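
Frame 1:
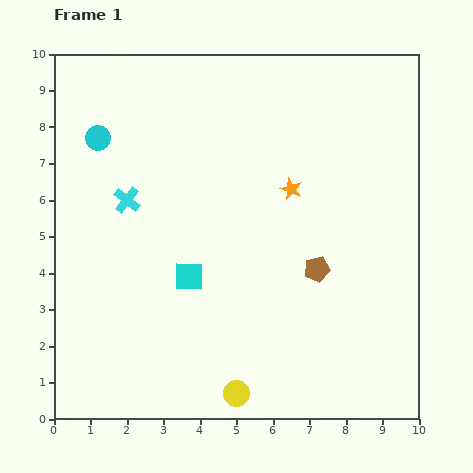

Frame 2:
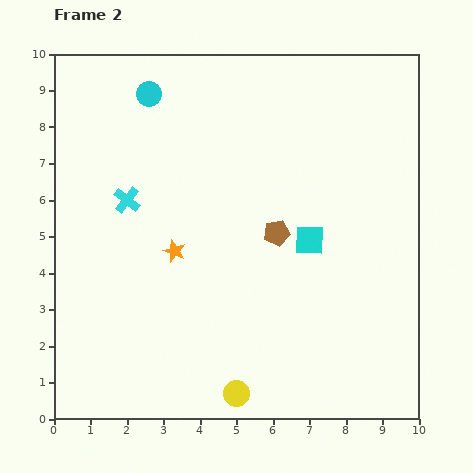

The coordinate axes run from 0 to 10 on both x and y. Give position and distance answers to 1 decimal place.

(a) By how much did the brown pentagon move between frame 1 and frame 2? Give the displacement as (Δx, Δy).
(-1.1, 1.0)

The brown pentagon was at (7.2, 4.1) in frame 1 and (6.1, 5.1) in frame 2.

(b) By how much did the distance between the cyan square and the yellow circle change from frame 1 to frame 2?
+1.2

Distance in frame 1: 3.5. Distance in frame 2: 4.7.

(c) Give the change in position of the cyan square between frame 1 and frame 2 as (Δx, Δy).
(3.3, 1.0)

The cyan square was at (3.7, 3.9) in frame 1 and (7.0, 4.9) in frame 2.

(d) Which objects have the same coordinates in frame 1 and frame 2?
the yellow circle, the cyan cross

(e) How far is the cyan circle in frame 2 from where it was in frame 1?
1.8

The cyan circle moved from (1.2, 7.7) to (2.6, 8.9), a distance of √(1.4² + 1.2²) ≈ 1.8.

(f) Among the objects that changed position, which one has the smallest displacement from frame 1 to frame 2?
the brown pentagon

(moved 1.5)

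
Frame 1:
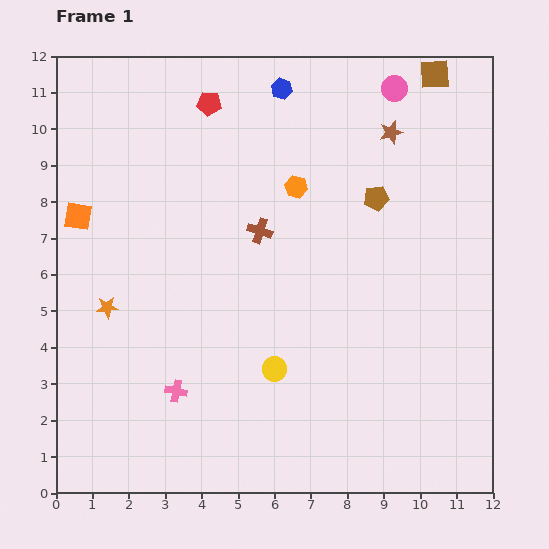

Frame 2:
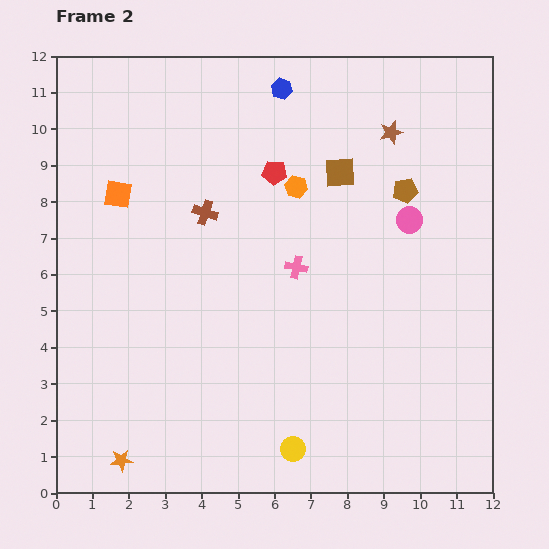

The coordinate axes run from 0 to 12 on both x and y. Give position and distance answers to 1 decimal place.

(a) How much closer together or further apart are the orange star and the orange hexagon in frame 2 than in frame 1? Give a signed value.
+2.7

Distance in frame 1: 6.2. Distance in frame 2: 8.9.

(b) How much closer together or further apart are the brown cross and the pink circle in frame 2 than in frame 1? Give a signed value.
+0.2

Distance in frame 1: 5.4. Distance in frame 2: 5.6.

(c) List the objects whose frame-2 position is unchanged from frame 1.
the blue hexagon, the brown star, the orange hexagon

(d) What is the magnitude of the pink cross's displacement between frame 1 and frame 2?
4.7

The pink cross moved from (3.3, 2.8) to (6.6, 6.2), a distance of √(3.3² + 3.4²) ≈ 4.7.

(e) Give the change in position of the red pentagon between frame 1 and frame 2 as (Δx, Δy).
(1.8, -1.9)

The red pentagon was at (4.2, 10.7) in frame 1 and (6.0, 8.8) in frame 2.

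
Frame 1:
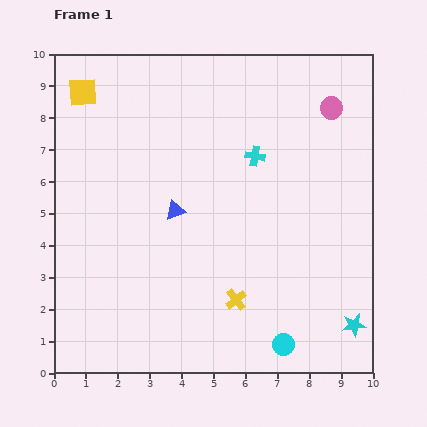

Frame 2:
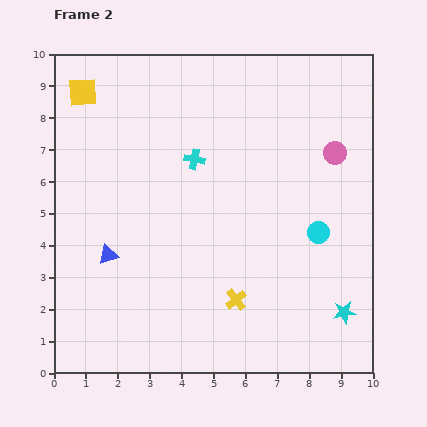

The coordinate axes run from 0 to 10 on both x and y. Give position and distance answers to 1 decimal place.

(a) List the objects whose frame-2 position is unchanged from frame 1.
the yellow cross, the yellow square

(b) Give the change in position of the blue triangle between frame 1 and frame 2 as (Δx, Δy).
(-2.1, -1.4)

The blue triangle was at (3.8, 5.1) in frame 1 and (1.7, 3.7) in frame 2.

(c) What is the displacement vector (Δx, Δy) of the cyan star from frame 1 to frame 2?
(-0.3, 0.4)

The cyan star was at (9.4, 1.5) in frame 1 and (9.1, 1.9) in frame 2.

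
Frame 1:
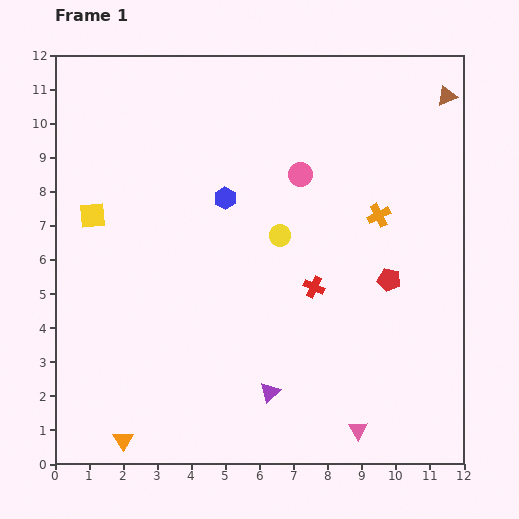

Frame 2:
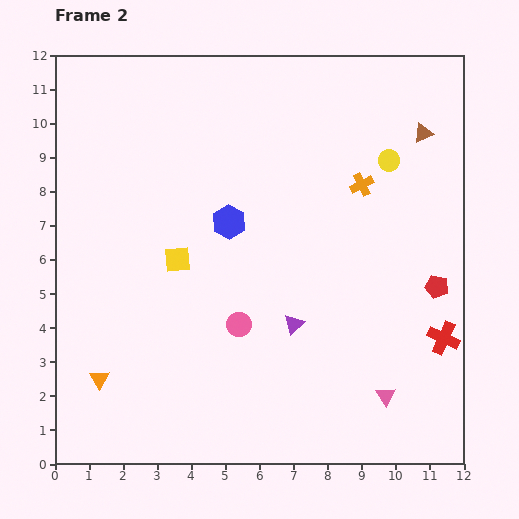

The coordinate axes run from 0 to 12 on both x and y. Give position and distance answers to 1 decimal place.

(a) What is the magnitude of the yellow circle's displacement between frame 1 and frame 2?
3.9

The yellow circle moved from (6.6, 6.7) to (9.8, 8.9), a distance of √(3.2² + 2.2²) ≈ 3.9.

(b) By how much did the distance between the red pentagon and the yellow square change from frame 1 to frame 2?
-1.3

Distance in frame 1: 8.9. Distance in frame 2: 7.6.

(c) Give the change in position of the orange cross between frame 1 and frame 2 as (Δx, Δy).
(-0.5, 0.9)

The orange cross was at (9.5, 7.3) in frame 1 and (9.0, 8.2) in frame 2.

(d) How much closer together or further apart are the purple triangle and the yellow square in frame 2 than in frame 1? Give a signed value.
-3.5

Distance in frame 1: 7.4. Distance in frame 2: 3.9.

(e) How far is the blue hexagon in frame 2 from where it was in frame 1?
0.7

The blue hexagon moved from (5.0, 7.8) to (5.1, 7.1), a distance of √(0.1² + 0.7²) ≈ 0.7.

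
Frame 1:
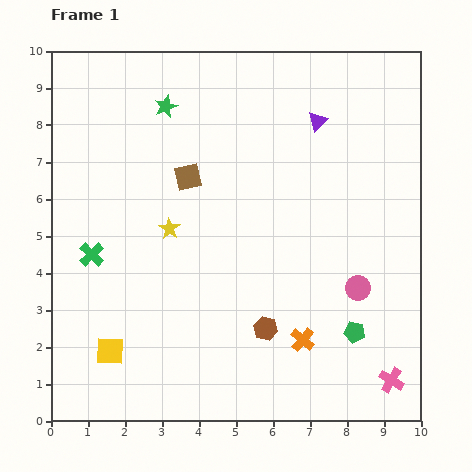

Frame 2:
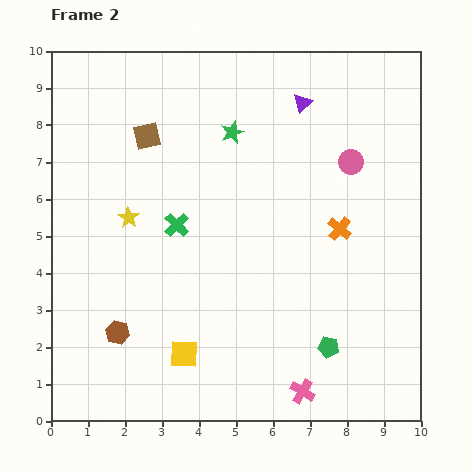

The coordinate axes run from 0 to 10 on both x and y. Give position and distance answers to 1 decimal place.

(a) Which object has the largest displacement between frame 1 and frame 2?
the brown hexagon

(moved 4.0; next 3.4)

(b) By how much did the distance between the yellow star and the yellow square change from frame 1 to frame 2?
+0.3

Distance in frame 1: 3.7. Distance in frame 2: 4.0.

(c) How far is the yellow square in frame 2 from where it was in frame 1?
2.0

The yellow square moved from (1.6, 1.9) to (3.6, 1.8), a distance of √(2.0² + 0.1²) ≈ 2.0.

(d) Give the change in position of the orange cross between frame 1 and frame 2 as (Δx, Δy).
(1.0, 3.0)

The orange cross was at (6.8, 2.2) in frame 1 and (7.8, 5.2) in frame 2.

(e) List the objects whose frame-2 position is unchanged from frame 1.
none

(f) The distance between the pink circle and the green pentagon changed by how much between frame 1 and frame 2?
+3.8

Distance in frame 1: 1.2. Distance in frame 2: 5.0.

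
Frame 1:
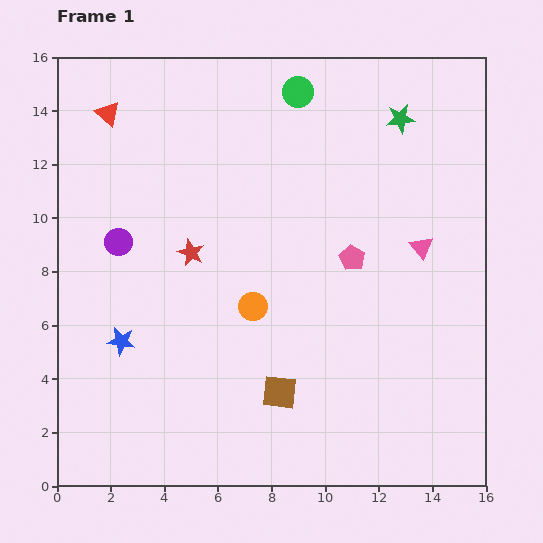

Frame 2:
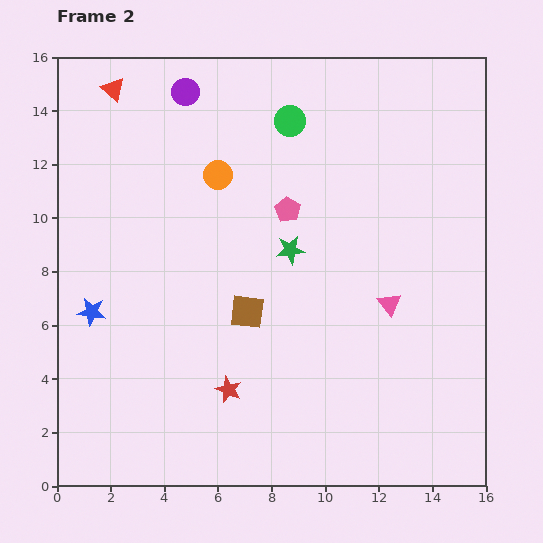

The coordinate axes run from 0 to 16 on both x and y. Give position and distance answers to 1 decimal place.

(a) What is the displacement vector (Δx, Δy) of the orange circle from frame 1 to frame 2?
(-1.3, 4.9)

The orange circle was at (7.3, 6.7) in frame 1 and (6.0, 11.6) in frame 2.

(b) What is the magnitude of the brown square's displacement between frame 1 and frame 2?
3.2

The brown square moved from (8.3, 3.5) to (7.1, 6.5), a distance of √(1.2² + 3.0²) ≈ 3.2.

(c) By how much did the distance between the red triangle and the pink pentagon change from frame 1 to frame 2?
-2.7

Distance in frame 1: 10.6. Distance in frame 2: 7.9.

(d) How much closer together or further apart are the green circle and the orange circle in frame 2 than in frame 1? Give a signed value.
-4.8

Distance in frame 1: 8.2. Distance in frame 2: 3.4.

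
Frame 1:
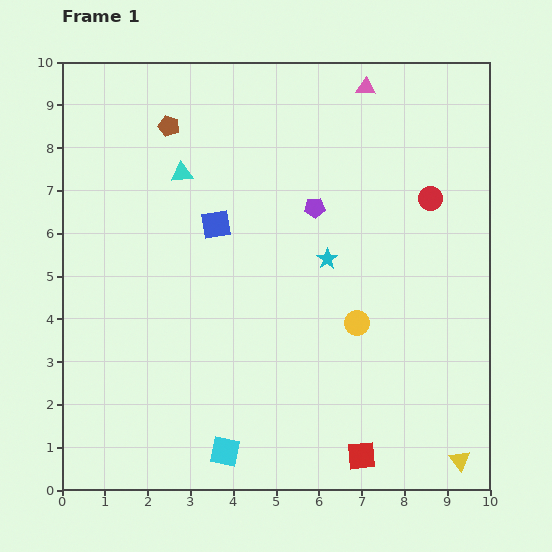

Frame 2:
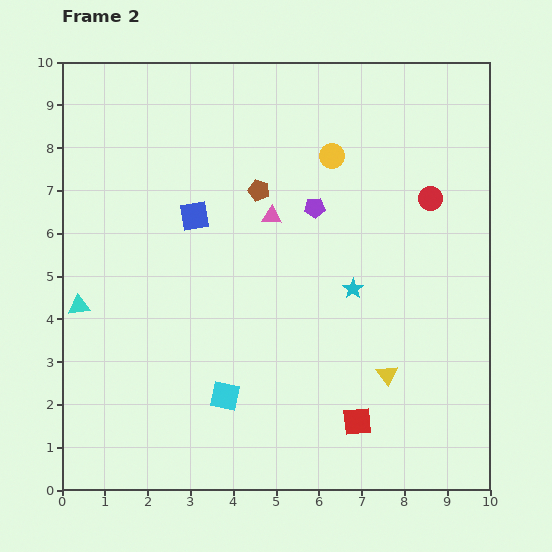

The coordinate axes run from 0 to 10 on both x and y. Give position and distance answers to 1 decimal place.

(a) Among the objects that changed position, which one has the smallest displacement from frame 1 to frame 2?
the blue square

(moved 0.5)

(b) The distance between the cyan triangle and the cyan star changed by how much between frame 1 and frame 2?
+2.5

Distance in frame 1: 3.9. Distance in frame 2: 6.4.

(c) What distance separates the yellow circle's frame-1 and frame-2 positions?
3.9

The yellow circle moved from (6.9, 3.9) to (6.3, 7.8), a distance of √(0.6² + 3.9²) ≈ 3.9.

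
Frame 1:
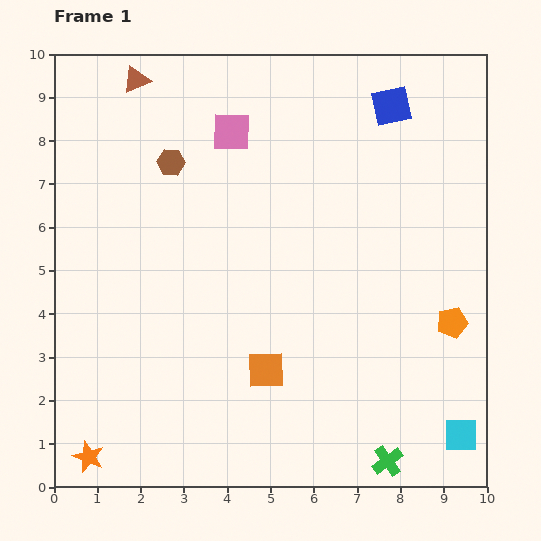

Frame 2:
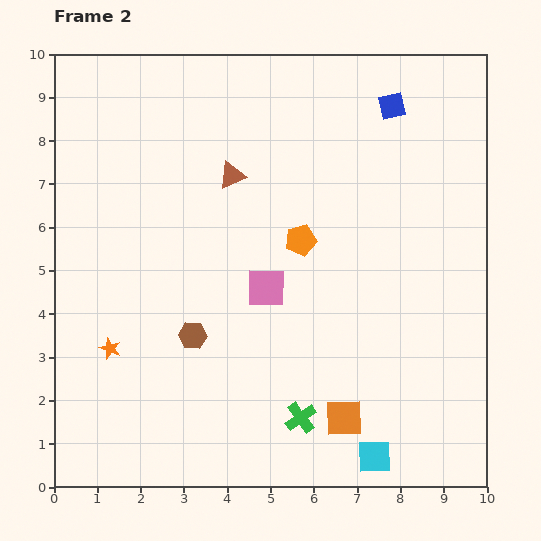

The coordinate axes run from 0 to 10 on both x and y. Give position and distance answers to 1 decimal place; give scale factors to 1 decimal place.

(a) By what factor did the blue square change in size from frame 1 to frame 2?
0.7×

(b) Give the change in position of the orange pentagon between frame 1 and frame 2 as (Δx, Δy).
(-3.5, 1.9)

The orange pentagon was at (9.2, 3.8) in frame 1 and (5.7, 5.7) in frame 2.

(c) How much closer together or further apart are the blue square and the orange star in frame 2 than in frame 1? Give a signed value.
-2.1

Distance in frame 1: 10.7. Distance in frame 2: 8.6.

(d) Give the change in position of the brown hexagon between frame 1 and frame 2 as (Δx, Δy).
(0.5, -4.0)

The brown hexagon was at (2.7, 7.5) in frame 1 and (3.2, 3.5) in frame 2.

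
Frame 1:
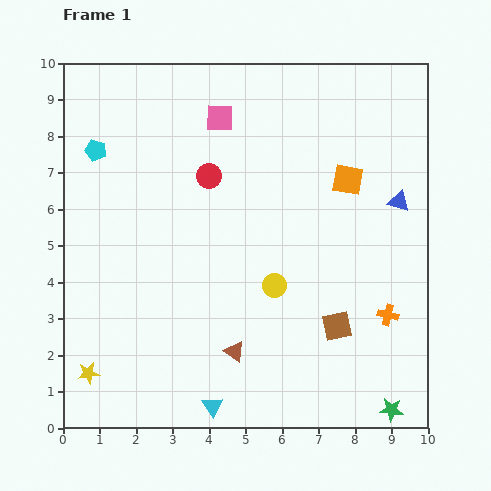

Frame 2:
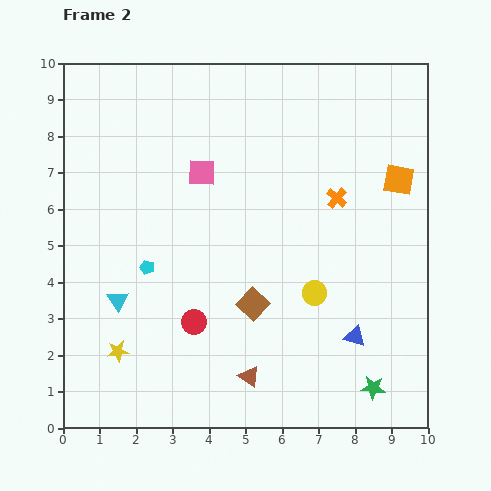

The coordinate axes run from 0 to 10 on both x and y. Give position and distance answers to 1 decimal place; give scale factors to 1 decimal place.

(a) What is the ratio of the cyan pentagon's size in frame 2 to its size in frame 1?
0.7×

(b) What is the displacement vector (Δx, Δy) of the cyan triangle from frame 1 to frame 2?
(-2.6, 2.9)

The cyan triangle was at (4.1, 0.6) in frame 1 and (1.5, 3.5) in frame 2.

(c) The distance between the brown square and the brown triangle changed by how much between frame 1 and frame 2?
-0.9

Distance in frame 1: 2.9. Distance in frame 2: 2.0.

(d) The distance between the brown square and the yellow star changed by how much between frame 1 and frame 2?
-3.0

Distance in frame 1: 6.9. Distance in frame 2: 3.9.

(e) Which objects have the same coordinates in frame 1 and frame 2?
none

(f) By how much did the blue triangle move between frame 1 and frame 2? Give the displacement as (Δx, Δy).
(-1.2, -3.7)

The blue triangle was at (9.2, 6.2) in frame 1 and (8.0, 2.5) in frame 2.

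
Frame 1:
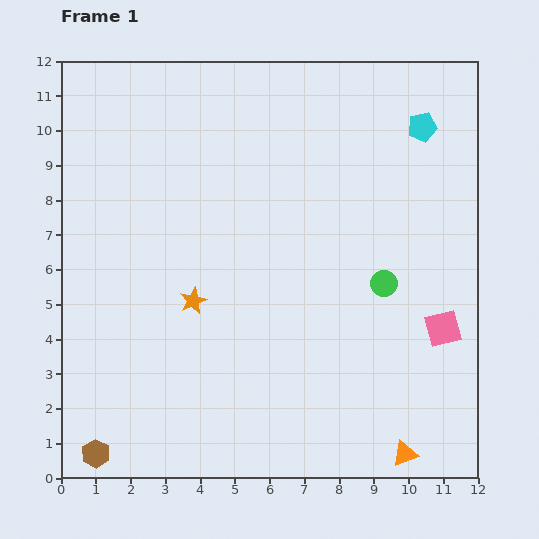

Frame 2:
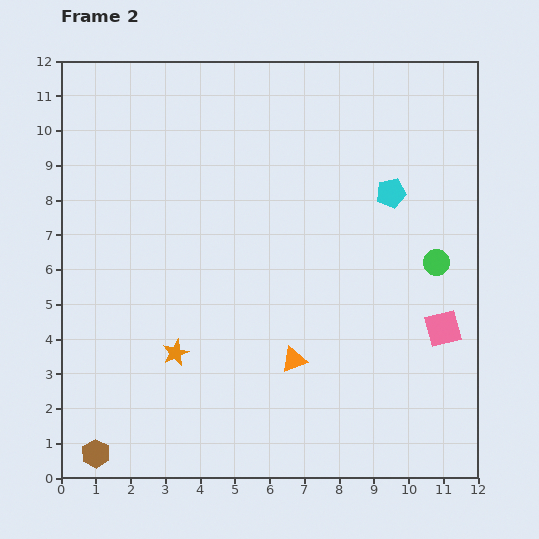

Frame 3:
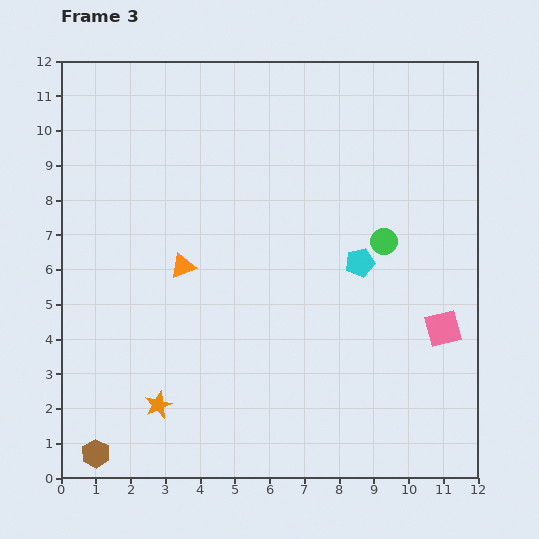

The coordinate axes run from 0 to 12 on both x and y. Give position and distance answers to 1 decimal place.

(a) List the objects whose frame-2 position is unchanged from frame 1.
the pink square, the brown hexagon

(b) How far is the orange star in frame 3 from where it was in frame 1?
3.2

The orange star moved from (3.8, 5.1) to (2.8, 2.1), a distance of √(1.0² + 3.0²) ≈ 3.2.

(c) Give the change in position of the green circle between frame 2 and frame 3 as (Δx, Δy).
(-1.5, 0.6)

The green circle was at (10.8, 6.2) in frame 2 and (9.3, 6.8) in frame 3.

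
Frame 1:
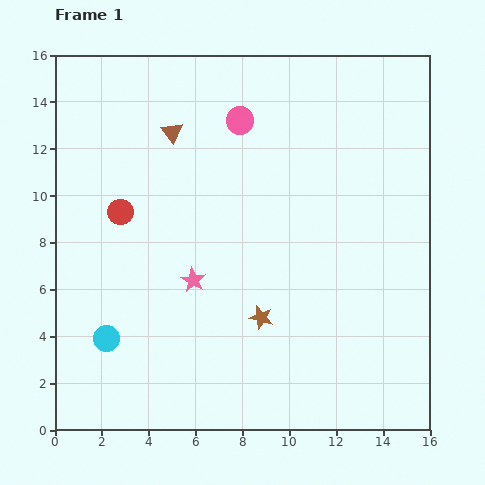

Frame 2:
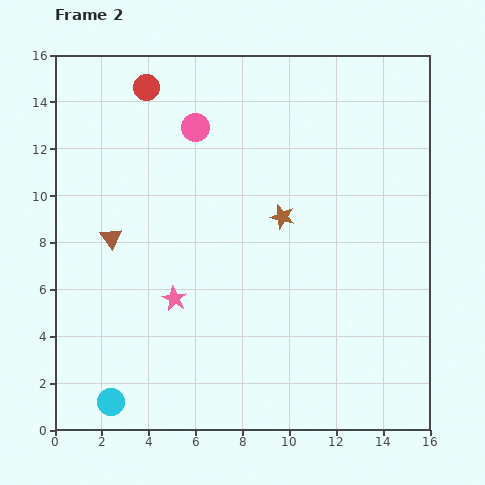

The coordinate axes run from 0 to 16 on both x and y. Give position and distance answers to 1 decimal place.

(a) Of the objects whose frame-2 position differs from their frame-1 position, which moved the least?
the pink star

(moved 1.1)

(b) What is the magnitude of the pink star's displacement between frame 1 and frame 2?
1.1

The pink star moved from (5.9, 6.4) to (5.1, 5.6), a distance of √(0.8² + 0.8²) ≈ 1.1.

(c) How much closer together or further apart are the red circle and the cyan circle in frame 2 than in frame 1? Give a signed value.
+8.1

Distance in frame 1: 5.4. Distance in frame 2: 13.5.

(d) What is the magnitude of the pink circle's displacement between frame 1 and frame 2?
1.9

The pink circle moved from (7.9, 13.2) to (6.0, 12.9), a distance of √(1.9² + 0.3²) ≈ 1.9.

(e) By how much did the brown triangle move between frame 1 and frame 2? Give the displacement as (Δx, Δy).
(-2.6, -4.5)

The brown triangle was at (5.0, 12.7) in frame 1 and (2.4, 8.2) in frame 2.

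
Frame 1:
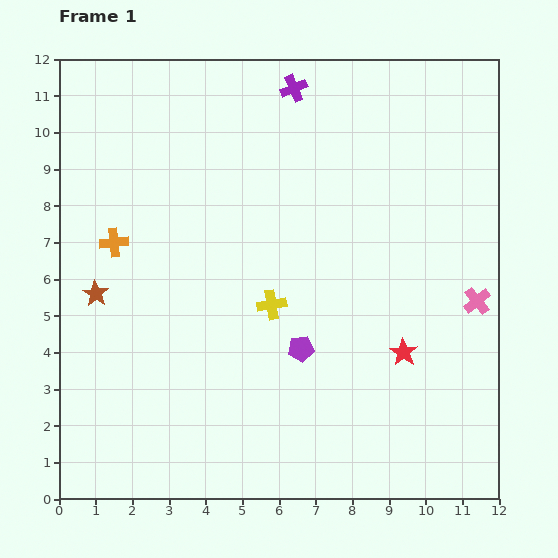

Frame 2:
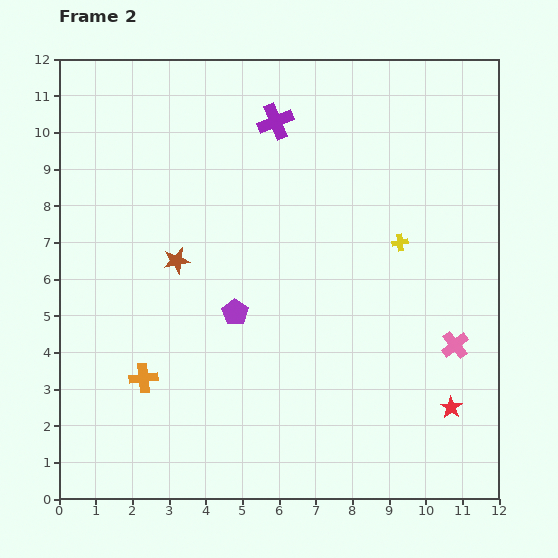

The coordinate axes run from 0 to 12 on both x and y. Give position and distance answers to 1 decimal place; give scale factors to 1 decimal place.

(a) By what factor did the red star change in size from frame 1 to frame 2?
0.8×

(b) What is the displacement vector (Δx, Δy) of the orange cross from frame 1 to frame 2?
(0.8, -3.7)

The orange cross was at (1.5, 7.0) in frame 1 and (2.3, 3.3) in frame 2.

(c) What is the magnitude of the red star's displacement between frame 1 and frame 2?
2.0

The red star moved from (9.4, 4.0) to (10.7, 2.5), a distance of √(1.3² + 1.5²) ≈ 2.0.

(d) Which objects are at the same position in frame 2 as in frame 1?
none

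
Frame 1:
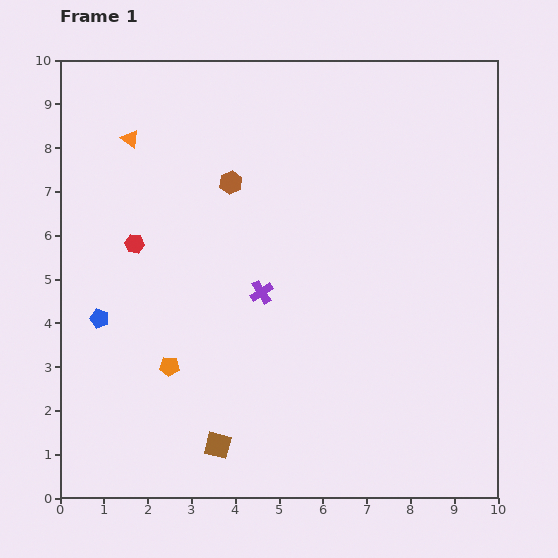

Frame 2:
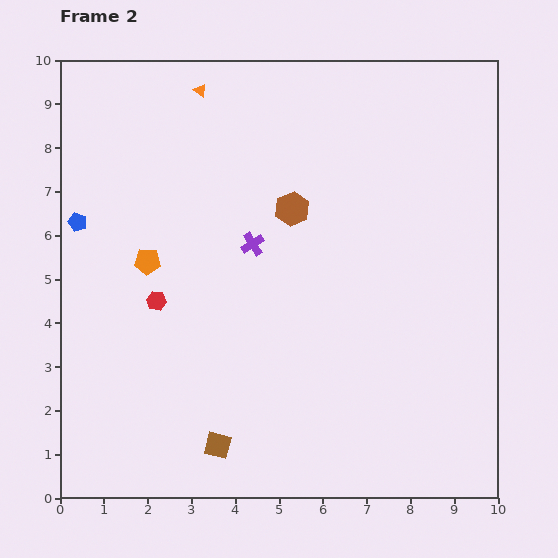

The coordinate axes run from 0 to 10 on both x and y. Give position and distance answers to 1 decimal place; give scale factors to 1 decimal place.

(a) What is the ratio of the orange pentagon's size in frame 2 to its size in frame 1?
1.3×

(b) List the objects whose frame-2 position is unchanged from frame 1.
the brown square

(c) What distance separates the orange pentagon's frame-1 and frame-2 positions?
2.5

The orange pentagon moved from (2.5, 3.0) to (2.0, 5.4), a distance of √(0.5² + 2.4²) ≈ 2.5.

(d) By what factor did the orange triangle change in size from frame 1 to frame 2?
0.7×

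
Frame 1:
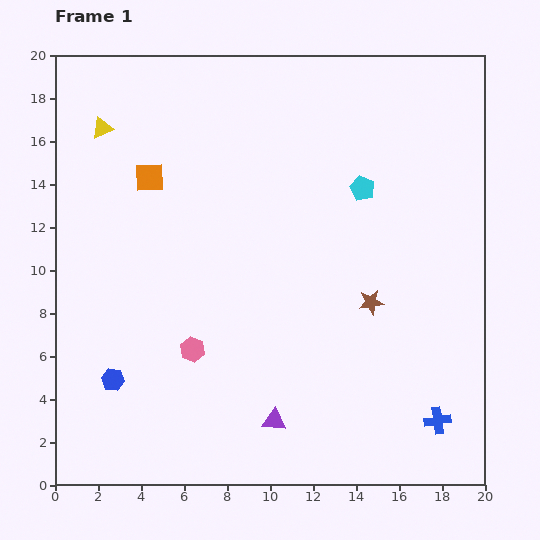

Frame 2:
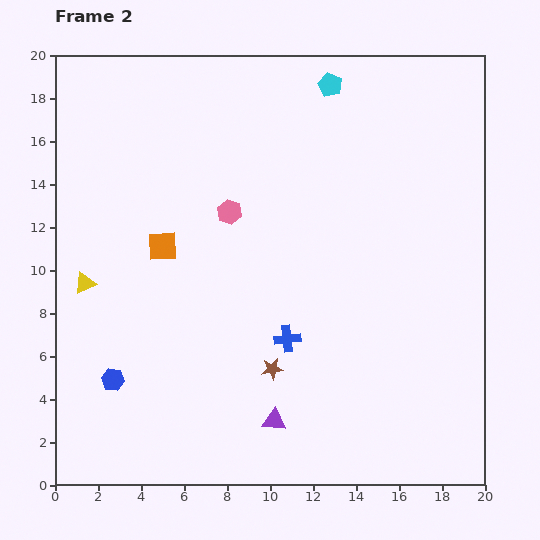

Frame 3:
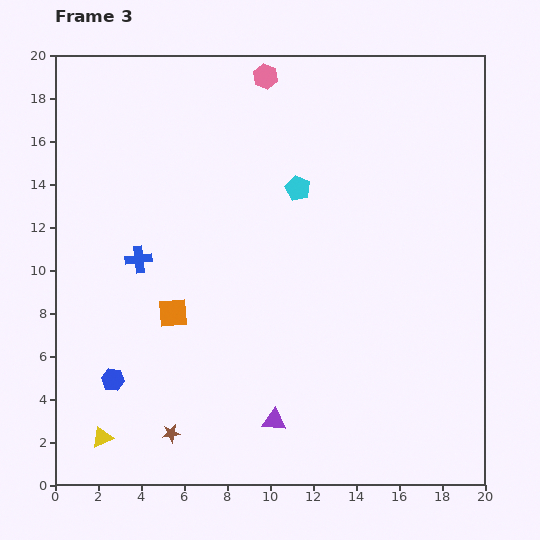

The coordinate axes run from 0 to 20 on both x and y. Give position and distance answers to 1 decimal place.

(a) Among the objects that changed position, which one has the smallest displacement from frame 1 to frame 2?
the orange square

(moved 3.3)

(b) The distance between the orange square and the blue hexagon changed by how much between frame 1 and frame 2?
-3.0

Distance in frame 1: 9.6. Distance in frame 2: 6.6.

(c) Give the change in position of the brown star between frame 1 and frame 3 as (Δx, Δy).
(-9.3, -6.1)

The brown star was at (14.7, 8.5) in frame 1 and (5.4, 2.4) in frame 3.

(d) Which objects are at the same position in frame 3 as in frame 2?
the blue hexagon, the purple triangle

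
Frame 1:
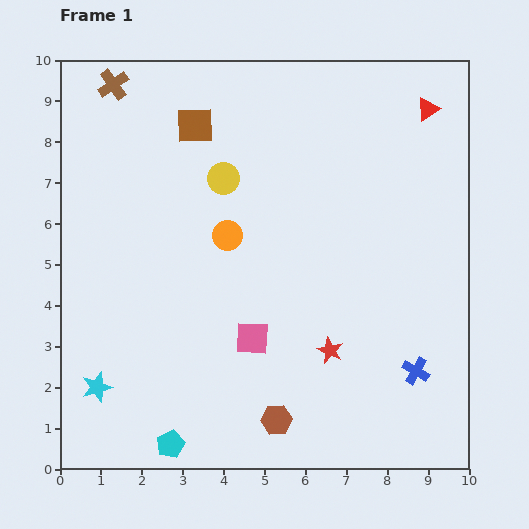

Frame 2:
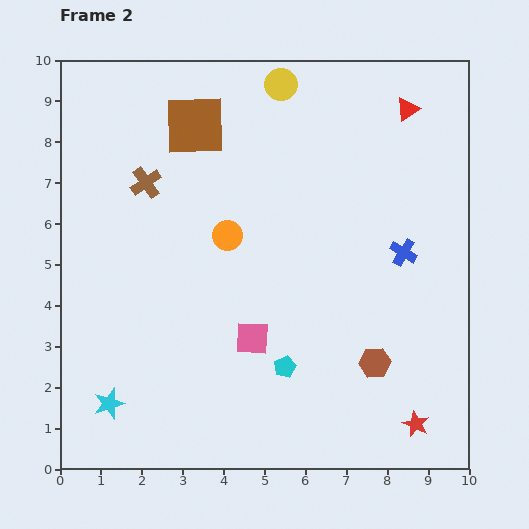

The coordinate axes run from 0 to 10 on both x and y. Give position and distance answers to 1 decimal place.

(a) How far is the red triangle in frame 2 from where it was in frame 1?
0.5

The red triangle moved from (9.0, 8.8) to (8.5, 8.8), a distance of √(0.5² + 0.0²) ≈ 0.5.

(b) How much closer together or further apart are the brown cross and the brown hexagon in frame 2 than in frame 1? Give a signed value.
-2.0

Distance in frame 1: 9.1. Distance in frame 2: 7.1.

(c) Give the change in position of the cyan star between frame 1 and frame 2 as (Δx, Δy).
(0.3, -0.4)

The cyan star was at (0.9, 2.0) in frame 1 and (1.2, 1.6) in frame 2.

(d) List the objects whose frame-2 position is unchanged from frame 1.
the pink square, the orange circle, the brown square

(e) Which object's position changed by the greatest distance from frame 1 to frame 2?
the cyan pentagon

(moved 3.4; next 2.9)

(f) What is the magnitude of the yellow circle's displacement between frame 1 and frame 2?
2.7

The yellow circle moved from (4.0, 7.1) to (5.4, 9.4), a distance of √(1.4² + 2.3²) ≈ 2.7.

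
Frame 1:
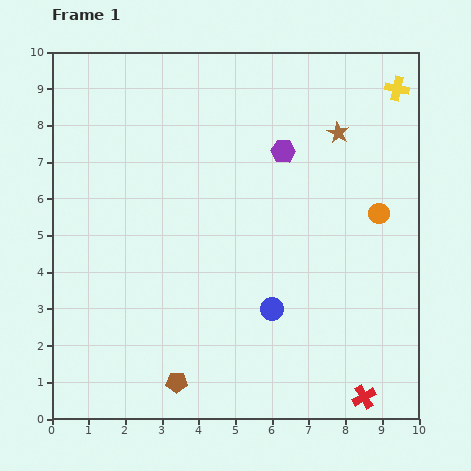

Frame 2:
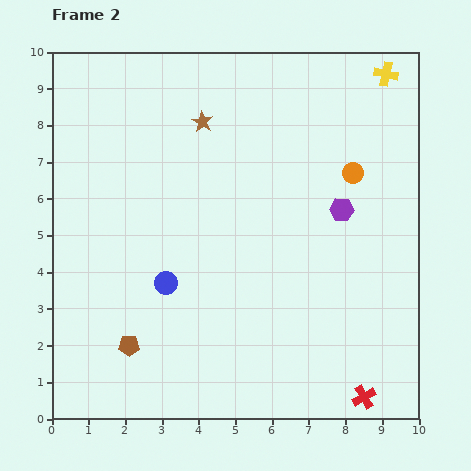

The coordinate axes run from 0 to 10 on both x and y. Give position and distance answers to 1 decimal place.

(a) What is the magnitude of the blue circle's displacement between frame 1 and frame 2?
3.0

The blue circle moved from (6.0, 3.0) to (3.1, 3.7), a distance of √(2.9² + 0.7²) ≈ 3.0.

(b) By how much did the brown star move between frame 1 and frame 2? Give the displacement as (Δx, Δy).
(-3.7, 0.3)

The brown star was at (7.8, 7.8) in frame 1 and (4.1, 8.1) in frame 2.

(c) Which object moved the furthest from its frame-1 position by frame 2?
the brown star

(moved 3.7; next 3.0)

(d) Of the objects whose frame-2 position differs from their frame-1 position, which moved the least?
the yellow cross

(moved 0.5)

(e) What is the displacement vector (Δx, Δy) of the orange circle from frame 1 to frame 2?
(-0.7, 1.1)

The orange circle was at (8.9, 5.6) in frame 1 and (8.2, 6.7) in frame 2.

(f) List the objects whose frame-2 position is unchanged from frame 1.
the red cross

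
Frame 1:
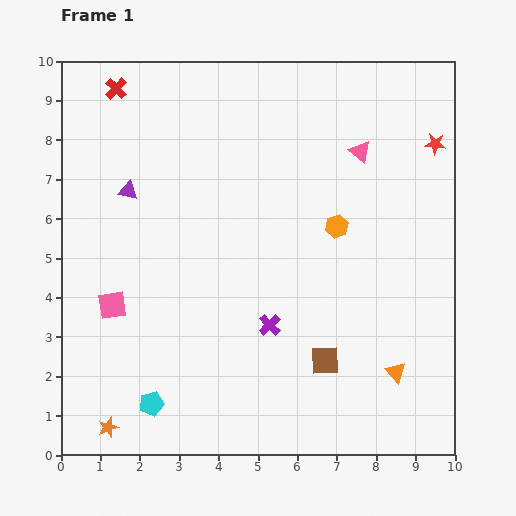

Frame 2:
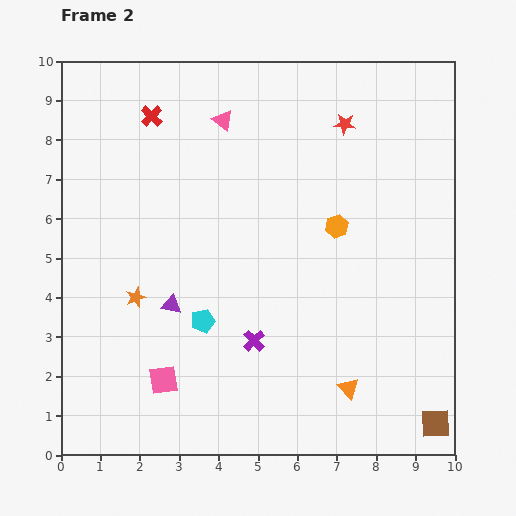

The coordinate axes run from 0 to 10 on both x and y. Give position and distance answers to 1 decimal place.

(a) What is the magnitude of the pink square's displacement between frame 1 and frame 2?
2.3

The pink square moved from (1.3, 3.8) to (2.6, 1.9), a distance of √(1.3² + 1.9²) ≈ 2.3.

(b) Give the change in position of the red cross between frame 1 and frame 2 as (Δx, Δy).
(0.9, -0.7)

The red cross was at (1.4, 9.3) in frame 1 and (2.3, 8.6) in frame 2.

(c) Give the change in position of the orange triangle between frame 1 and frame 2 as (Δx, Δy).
(-1.2, -0.4)

The orange triangle was at (8.5, 2.1) in frame 1 and (7.3, 1.7) in frame 2.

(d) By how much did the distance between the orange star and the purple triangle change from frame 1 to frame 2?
-5.1

Distance in frame 1: 6.0. Distance in frame 2: 0.9.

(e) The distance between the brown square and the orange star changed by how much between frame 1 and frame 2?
+2.4

Distance in frame 1: 5.8. Distance in frame 2: 8.2.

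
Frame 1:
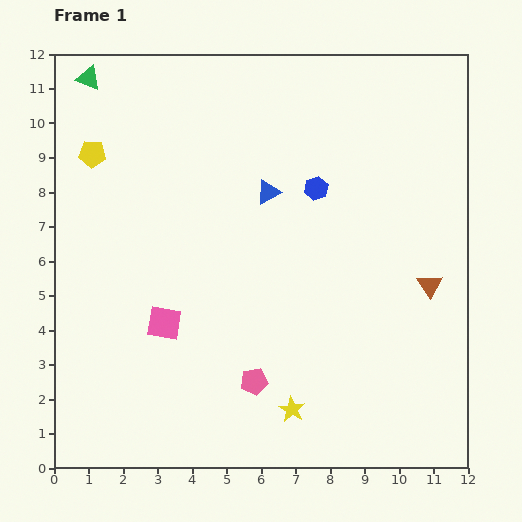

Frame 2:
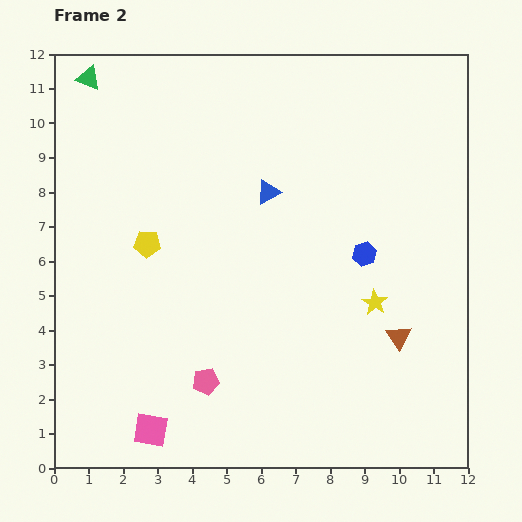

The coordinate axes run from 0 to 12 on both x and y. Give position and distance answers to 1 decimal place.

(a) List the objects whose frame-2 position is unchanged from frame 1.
the green triangle, the blue triangle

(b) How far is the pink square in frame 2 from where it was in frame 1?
3.1

The pink square moved from (3.2, 4.2) to (2.8, 1.1), a distance of √(0.4² + 3.1²) ≈ 3.1.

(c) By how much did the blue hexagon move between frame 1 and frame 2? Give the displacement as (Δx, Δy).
(1.4, -1.9)

The blue hexagon was at (7.6, 8.1) in frame 1 and (9.0, 6.2) in frame 2.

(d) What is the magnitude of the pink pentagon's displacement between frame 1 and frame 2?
1.4

The pink pentagon moved from (5.8, 2.5) to (4.4, 2.5), a distance of √(1.4² + 0.0²) ≈ 1.4.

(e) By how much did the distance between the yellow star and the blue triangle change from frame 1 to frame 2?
-1.8

Distance in frame 1: 6.3. Distance in frame 2: 4.5.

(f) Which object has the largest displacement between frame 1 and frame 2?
the yellow star

(moved 3.9; next 3.1)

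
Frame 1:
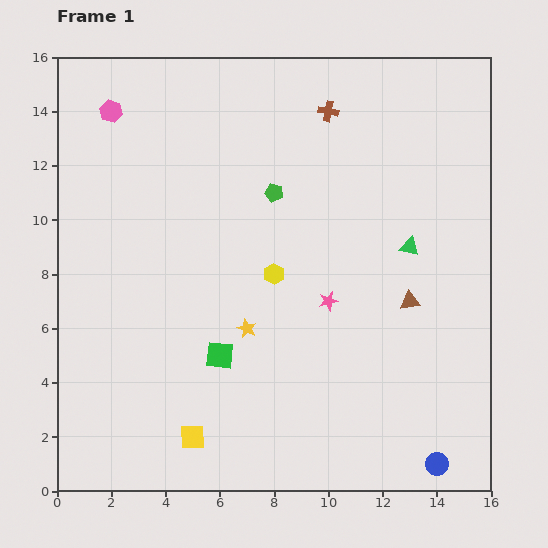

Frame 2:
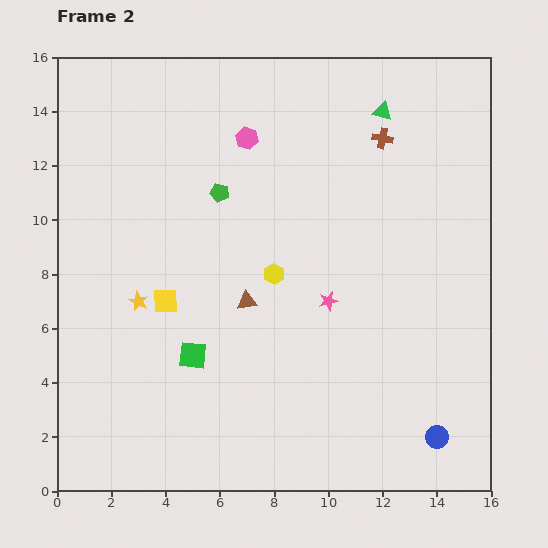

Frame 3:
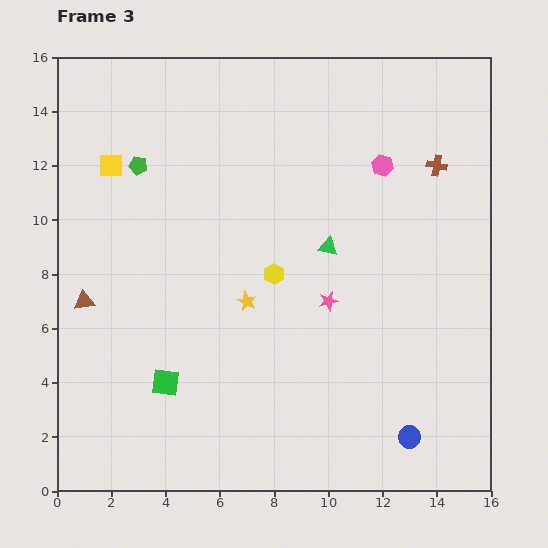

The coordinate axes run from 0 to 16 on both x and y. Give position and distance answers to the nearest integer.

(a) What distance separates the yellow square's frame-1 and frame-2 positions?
5

The yellow square moved from (5, 2) to (4, 7), a distance of √(1² + 5²) ≈ 5.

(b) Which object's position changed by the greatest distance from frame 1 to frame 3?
the brown triangle

(moved 12; next 10)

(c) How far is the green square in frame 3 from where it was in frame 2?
1

The green square moved from (5, 5) to (4, 4), a distance of √(1² + 1²) ≈ 1.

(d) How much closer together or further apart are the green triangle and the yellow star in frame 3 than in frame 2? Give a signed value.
-7

Distance in frame 2: 11. Distance in frame 3: 4.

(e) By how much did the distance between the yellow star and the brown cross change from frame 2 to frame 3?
-2

Distance in frame 2: 11. Distance in frame 3: 9.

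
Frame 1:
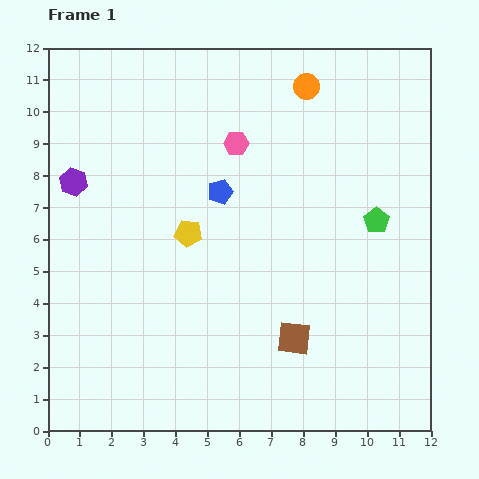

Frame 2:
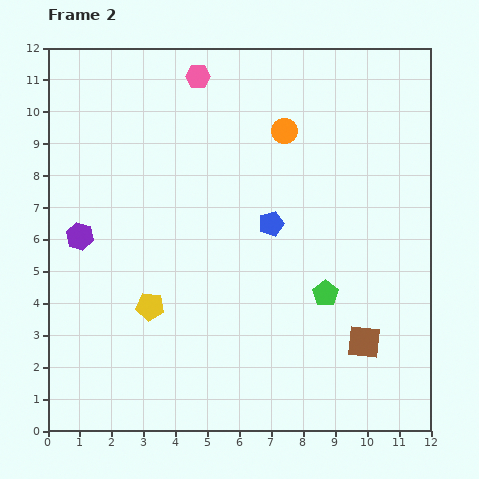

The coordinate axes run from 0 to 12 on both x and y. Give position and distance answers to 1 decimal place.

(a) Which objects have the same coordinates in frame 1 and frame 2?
none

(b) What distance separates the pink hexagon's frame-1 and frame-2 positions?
2.4

The pink hexagon moved from (5.9, 9.0) to (4.7, 11.1), a distance of √(1.2² + 2.1²) ≈ 2.4.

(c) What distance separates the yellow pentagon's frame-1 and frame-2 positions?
2.6

The yellow pentagon moved from (4.4, 6.2) to (3.2, 3.9), a distance of √(1.2² + 2.3²) ≈ 2.6.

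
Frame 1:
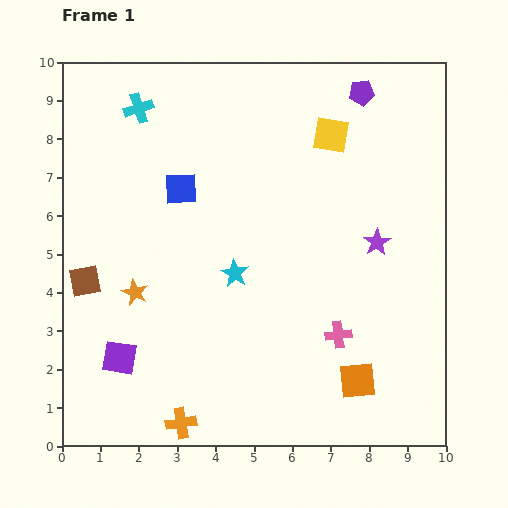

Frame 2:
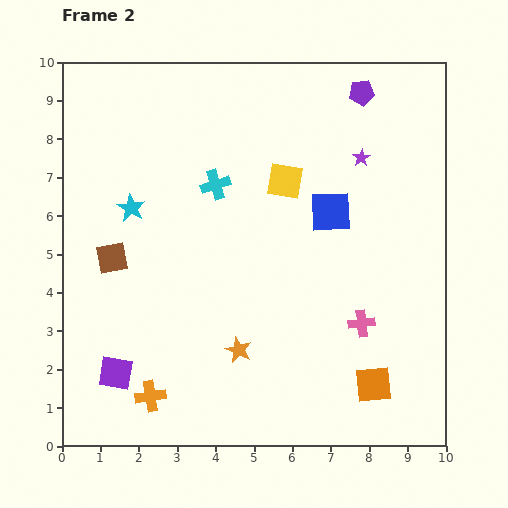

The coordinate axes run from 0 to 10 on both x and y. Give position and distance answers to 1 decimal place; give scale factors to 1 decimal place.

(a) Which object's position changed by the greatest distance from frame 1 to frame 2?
the blue square

(moved 3.9; next 3.2)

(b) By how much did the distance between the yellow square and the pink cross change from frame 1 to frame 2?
-1.0

Distance in frame 1: 5.2. Distance in frame 2: 4.2.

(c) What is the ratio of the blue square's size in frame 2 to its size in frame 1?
1.3×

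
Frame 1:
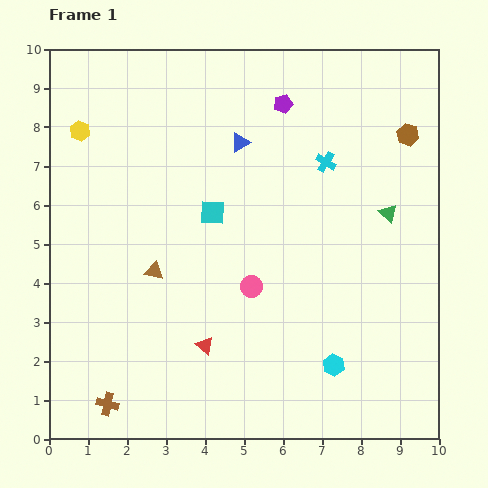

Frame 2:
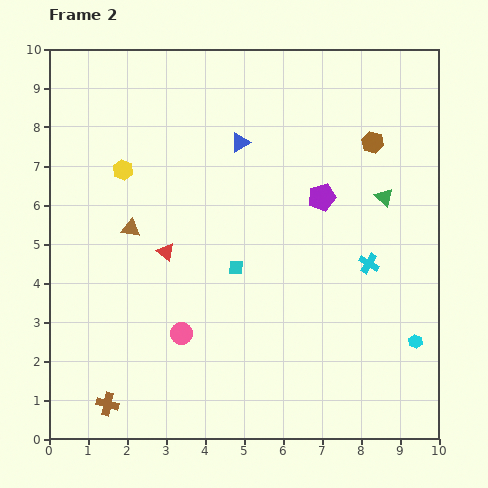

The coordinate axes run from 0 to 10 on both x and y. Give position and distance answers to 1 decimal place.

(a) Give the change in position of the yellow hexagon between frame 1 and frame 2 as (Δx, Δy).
(1.1, -1.0)

The yellow hexagon was at (0.8, 7.9) in frame 1 and (1.9, 6.9) in frame 2.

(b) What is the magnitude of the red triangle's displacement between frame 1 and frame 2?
2.6

The red triangle moved from (4.0, 2.4) to (3.0, 4.8), a distance of √(1.0² + 2.4²) ≈ 2.6.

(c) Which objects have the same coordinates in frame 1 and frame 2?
the brown cross, the blue triangle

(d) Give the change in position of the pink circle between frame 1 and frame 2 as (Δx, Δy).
(-1.8, -1.2)

The pink circle was at (5.2, 3.9) in frame 1 and (3.4, 2.7) in frame 2.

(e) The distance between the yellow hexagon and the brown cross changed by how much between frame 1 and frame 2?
-1.0

Distance in frame 1: 7.0. Distance in frame 2: 6.0.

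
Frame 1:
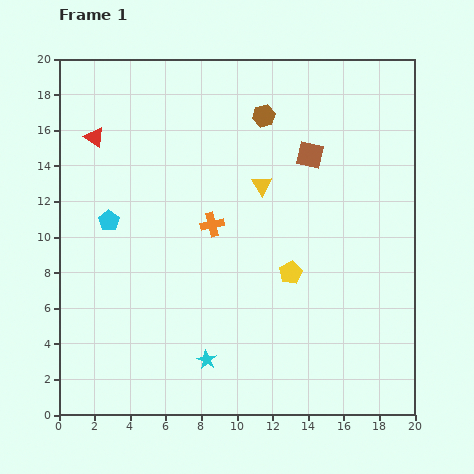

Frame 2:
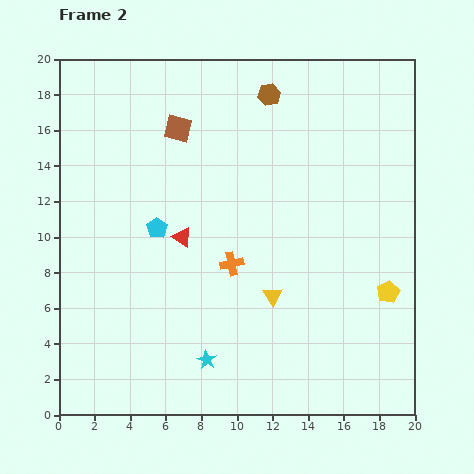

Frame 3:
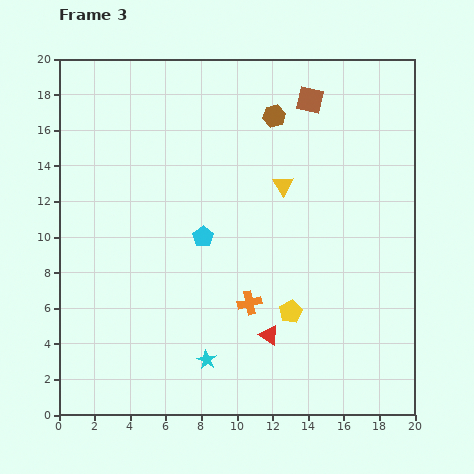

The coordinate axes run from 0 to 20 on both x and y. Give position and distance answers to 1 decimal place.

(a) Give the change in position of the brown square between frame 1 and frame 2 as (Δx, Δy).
(-7.4, 1.5)

The brown square was at (14.1, 14.6) in frame 1 and (6.7, 16.1) in frame 2.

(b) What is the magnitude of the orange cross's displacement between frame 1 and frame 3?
4.9

The orange cross moved from (8.6, 10.7) to (10.7, 6.3), a distance of √(2.1² + 4.4²) ≈ 4.9.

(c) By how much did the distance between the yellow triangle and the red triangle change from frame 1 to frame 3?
-1.4

Distance in frame 1: 9.8. Distance in frame 3: 8.4.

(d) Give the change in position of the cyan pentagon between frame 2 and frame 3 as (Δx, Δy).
(2.6, -0.5)

The cyan pentagon was at (5.5, 10.5) in frame 2 and (8.1, 10.0) in frame 3.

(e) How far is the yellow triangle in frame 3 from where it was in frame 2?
6.2

The yellow triangle moved from (12.0, 6.7) to (12.6, 12.9), a distance of √(0.6² + 6.2²) ≈ 6.2.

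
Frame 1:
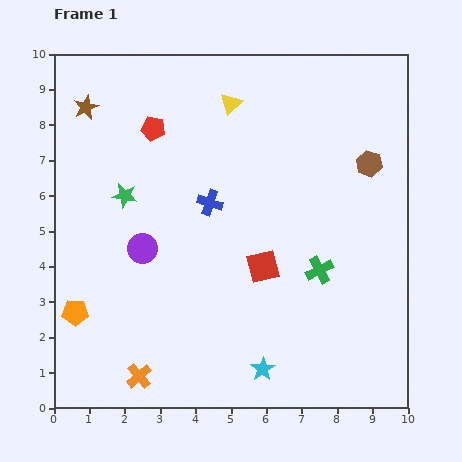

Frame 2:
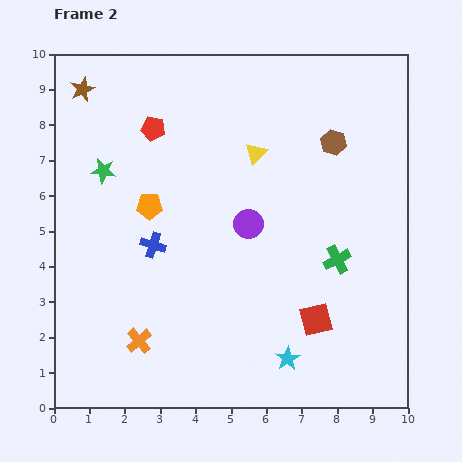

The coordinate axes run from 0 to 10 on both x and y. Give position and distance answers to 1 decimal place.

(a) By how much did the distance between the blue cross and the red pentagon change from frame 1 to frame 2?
+0.7

Distance in frame 1: 2.6. Distance in frame 2: 3.3.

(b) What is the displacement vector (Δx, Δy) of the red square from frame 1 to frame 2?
(1.5, -1.5)

The red square was at (5.9, 4.0) in frame 1 and (7.4, 2.5) in frame 2.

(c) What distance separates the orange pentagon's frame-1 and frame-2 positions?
3.7

The orange pentagon moved from (0.6, 2.7) to (2.7, 5.7), a distance of √(2.1² + 3.0²) ≈ 3.7.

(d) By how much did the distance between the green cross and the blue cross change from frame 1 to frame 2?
+1.6

Distance in frame 1: 3.6. Distance in frame 2: 5.2.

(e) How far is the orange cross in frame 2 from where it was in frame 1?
1.0

The orange cross moved from (2.4, 0.9) to (2.4, 1.9), a distance of √(0.0² + 1.0²) ≈ 1.0.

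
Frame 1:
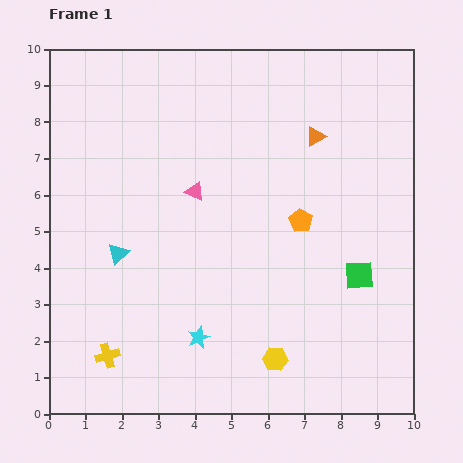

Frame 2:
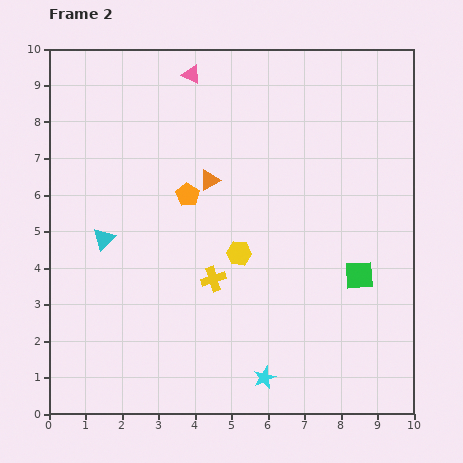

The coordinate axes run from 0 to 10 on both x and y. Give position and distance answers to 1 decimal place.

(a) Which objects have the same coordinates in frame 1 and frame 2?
the green square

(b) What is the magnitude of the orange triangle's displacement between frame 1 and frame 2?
3.1

The orange triangle moved from (7.3, 7.6) to (4.4, 6.4), a distance of √(2.9² + 1.2²) ≈ 3.1.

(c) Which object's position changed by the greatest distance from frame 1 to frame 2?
the yellow cross

(moved 3.6; next 3.2)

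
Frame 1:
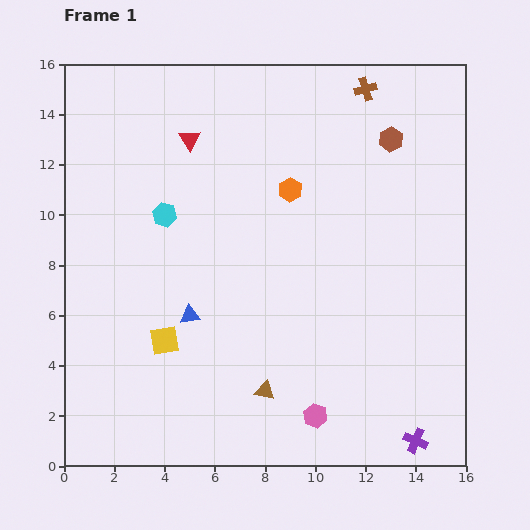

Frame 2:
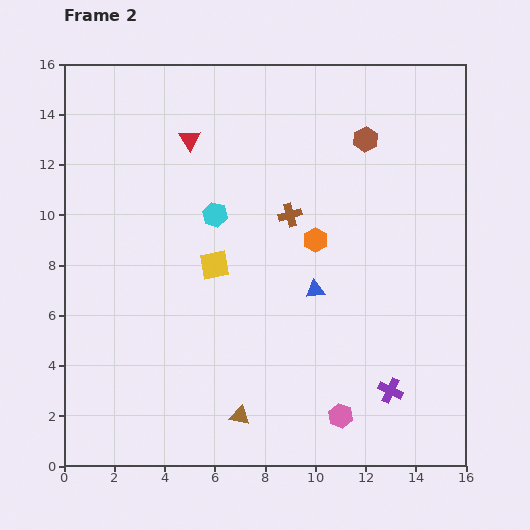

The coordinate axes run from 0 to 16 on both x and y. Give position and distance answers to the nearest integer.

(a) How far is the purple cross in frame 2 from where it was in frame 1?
2

The purple cross moved from (14, 1) to (13, 3), a distance of √(1² + 2²) ≈ 2.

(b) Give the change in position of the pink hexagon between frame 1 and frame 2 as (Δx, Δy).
(1, 0)

The pink hexagon was at (10, 2) in frame 1 and (11, 2) in frame 2.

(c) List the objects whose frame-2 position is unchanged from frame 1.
the red triangle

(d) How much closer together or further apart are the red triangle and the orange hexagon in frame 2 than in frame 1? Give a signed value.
+2

Distance in frame 1: 4. Distance in frame 2: 6.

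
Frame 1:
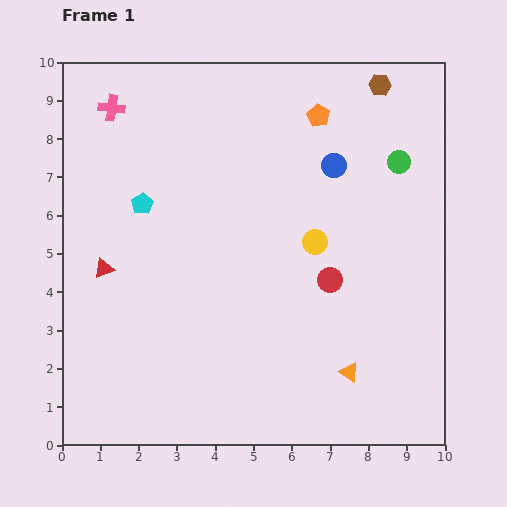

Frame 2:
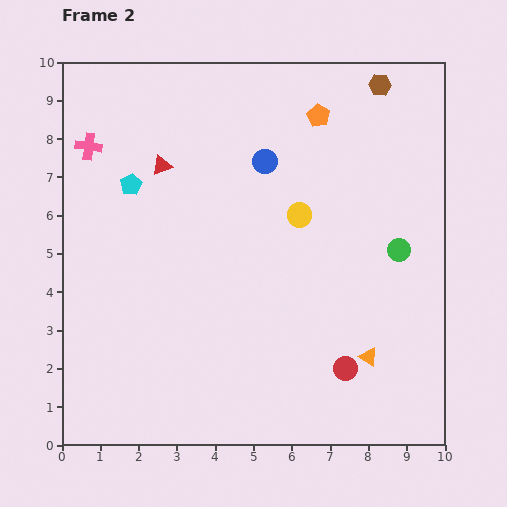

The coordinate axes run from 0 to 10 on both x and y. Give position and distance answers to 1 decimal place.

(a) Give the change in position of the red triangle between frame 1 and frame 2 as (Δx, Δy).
(1.5, 2.7)

The red triangle was at (1.1, 4.6) in frame 1 and (2.6, 7.3) in frame 2.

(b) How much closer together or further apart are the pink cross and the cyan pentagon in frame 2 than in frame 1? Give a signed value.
-1.1

Distance in frame 1: 2.6. Distance in frame 2: 1.5.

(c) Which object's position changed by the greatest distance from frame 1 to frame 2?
the red triangle

(moved 3.1; next 2.3)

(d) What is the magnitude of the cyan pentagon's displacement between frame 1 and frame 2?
0.6

The cyan pentagon moved from (2.1, 6.3) to (1.8, 6.8), a distance of √(0.3² + 0.5²) ≈ 0.6.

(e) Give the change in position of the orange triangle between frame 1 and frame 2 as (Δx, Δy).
(0.5, 0.4)

The orange triangle was at (7.5, 1.9) in frame 1 and (8.0, 2.3) in frame 2.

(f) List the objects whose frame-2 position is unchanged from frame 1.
the orange pentagon, the brown hexagon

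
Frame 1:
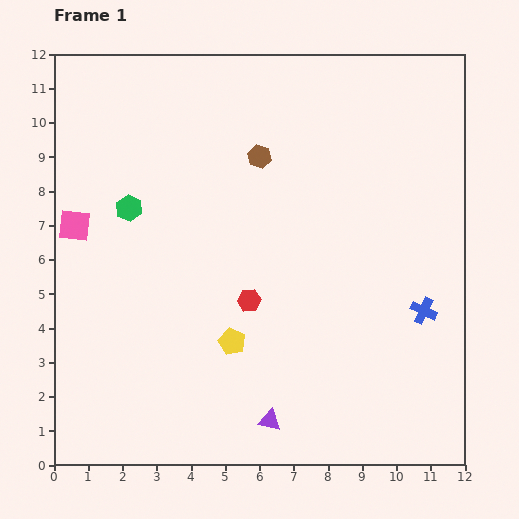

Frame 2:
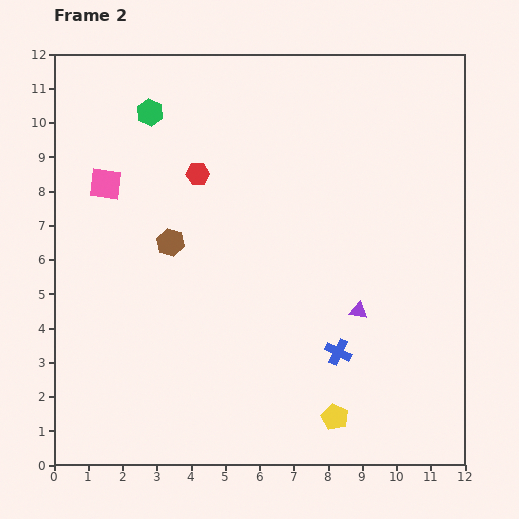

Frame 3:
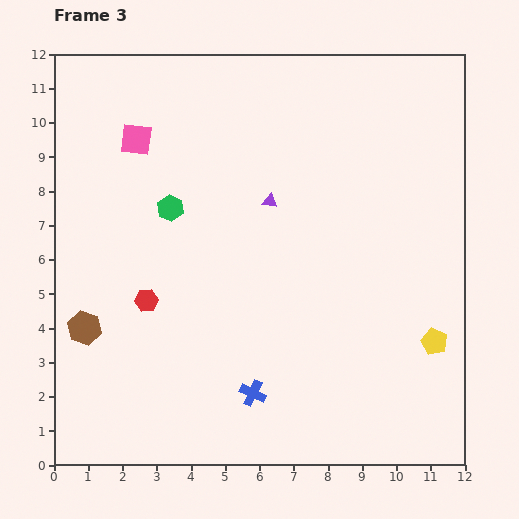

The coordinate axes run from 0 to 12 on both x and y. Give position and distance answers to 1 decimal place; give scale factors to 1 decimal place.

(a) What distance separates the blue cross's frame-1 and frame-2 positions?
2.8

The blue cross moved from (10.8, 4.5) to (8.3, 3.3), a distance of √(2.5² + 1.2²) ≈ 2.8.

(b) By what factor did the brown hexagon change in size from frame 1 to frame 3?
1.5×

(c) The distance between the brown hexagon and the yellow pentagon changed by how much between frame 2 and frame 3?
+3.2

Distance in frame 2: 7.0. Distance in frame 3: 10.2.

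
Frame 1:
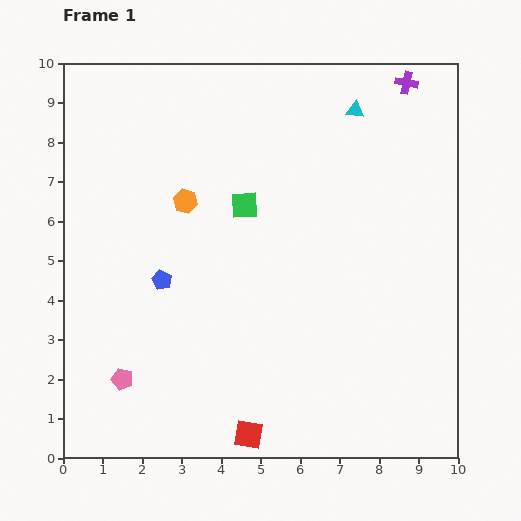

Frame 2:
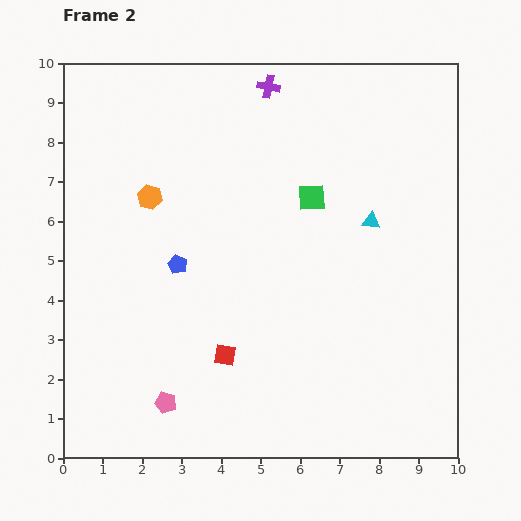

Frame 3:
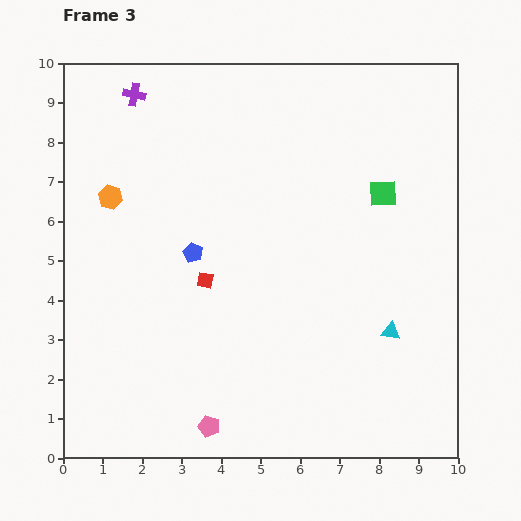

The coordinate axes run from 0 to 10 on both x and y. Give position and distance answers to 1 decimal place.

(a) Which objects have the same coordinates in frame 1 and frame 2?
none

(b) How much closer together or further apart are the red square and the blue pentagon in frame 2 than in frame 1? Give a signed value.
-1.9

Distance in frame 1: 4.5. Distance in frame 2: 2.6.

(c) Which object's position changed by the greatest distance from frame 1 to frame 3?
the purple cross

(moved 6.9; next 5.7)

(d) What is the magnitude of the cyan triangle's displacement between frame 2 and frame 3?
2.8

The cyan triangle moved from (7.8, 6.0) to (8.3, 3.2), a distance of √(0.5² + 2.8²) ≈ 2.8.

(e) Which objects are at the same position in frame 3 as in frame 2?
none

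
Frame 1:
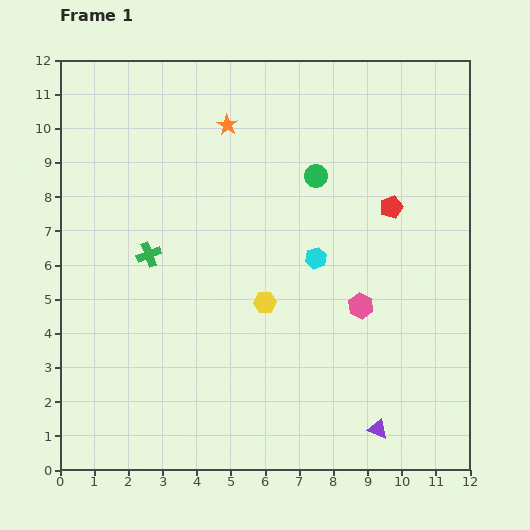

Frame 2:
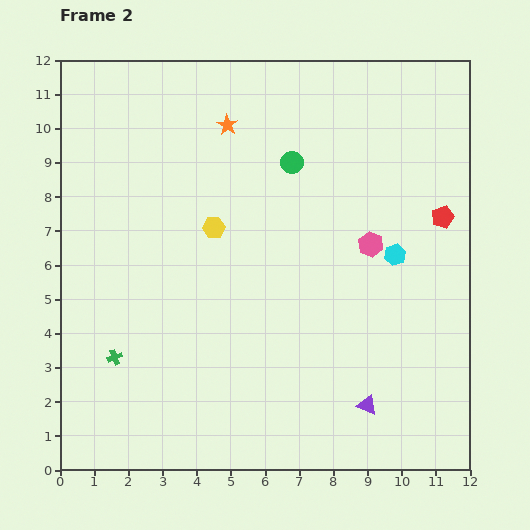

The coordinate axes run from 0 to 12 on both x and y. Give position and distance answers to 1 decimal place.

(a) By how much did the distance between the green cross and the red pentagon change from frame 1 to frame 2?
+3.2

Distance in frame 1: 7.2. Distance in frame 2: 10.4.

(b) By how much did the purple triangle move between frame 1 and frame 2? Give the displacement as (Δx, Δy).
(-0.3, 0.7)

The purple triangle was at (9.3, 1.2) in frame 1 and (9.0, 1.9) in frame 2.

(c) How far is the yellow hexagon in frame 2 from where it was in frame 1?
2.7

The yellow hexagon moved from (6.0, 4.9) to (4.5, 7.1), a distance of √(1.5² + 2.2²) ≈ 2.7.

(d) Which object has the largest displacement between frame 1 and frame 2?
the green cross

(moved 3.2; next 2.7)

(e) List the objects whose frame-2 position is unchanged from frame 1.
the orange star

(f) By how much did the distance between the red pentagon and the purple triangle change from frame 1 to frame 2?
-0.6

Distance in frame 1: 6.5. Distance in frame 2: 5.9.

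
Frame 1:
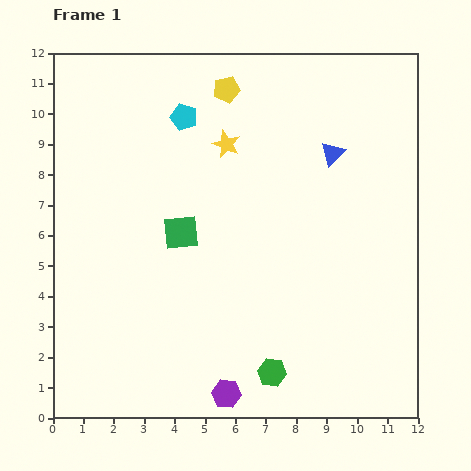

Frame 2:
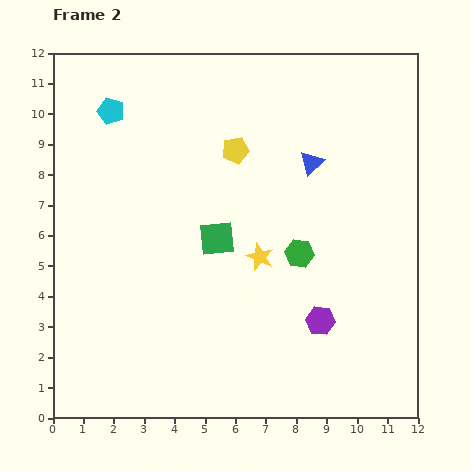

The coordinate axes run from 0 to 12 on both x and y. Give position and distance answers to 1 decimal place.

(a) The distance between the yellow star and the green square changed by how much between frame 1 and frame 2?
-1.8

Distance in frame 1: 3.3. Distance in frame 2: 1.5.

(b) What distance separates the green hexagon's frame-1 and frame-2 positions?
4.0

The green hexagon moved from (7.2, 1.5) to (8.1, 5.4), a distance of √(0.9² + 3.9²) ≈ 4.0.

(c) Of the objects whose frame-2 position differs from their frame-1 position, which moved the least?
the blue triangle

(moved 0.8)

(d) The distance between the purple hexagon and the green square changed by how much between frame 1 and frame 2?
-1.2

Distance in frame 1: 5.5. Distance in frame 2: 4.3.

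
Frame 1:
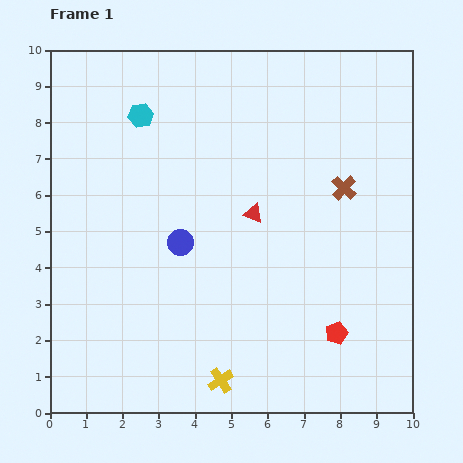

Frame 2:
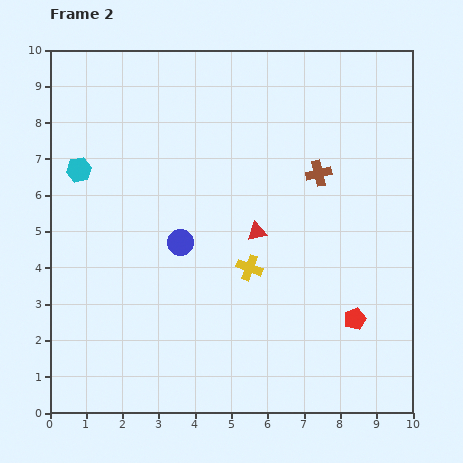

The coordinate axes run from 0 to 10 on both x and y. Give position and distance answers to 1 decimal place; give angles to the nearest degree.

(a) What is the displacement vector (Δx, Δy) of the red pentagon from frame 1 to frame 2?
(0.5, 0.4)

The red pentagon was at (7.9, 2.2) in frame 1 and (8.4, 2.6) in frame 2.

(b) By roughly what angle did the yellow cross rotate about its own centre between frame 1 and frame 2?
36° counter-clockwise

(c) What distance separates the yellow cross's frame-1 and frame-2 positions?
3.2

The yellow cross moved from (4.7, 0.9) to (5.5, 4.0), a distance of √(0.8² + 3.1²) ≈ 3.2.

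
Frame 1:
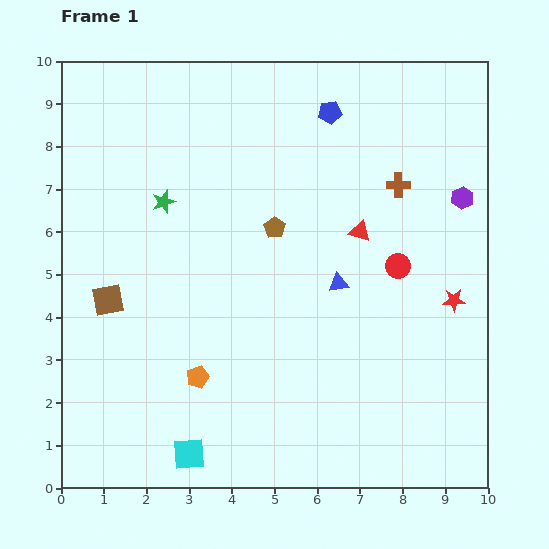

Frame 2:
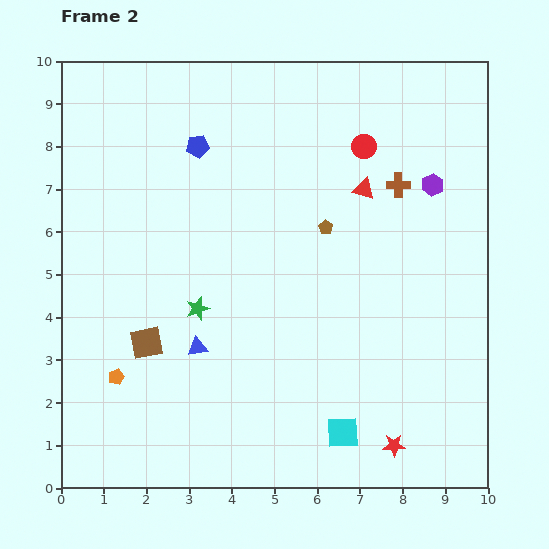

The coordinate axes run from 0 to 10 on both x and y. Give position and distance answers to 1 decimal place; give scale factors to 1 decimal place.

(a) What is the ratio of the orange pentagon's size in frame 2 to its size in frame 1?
0.7×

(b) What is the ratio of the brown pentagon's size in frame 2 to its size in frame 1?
0.7×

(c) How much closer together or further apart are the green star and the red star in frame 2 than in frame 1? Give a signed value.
-1.6

Distance in frame 1: 7.2. Distance in frame 2: 5.6.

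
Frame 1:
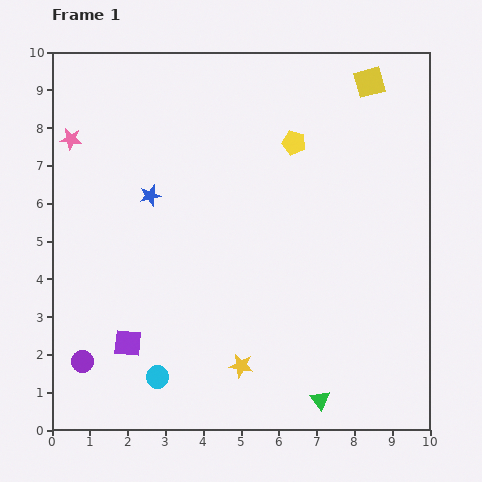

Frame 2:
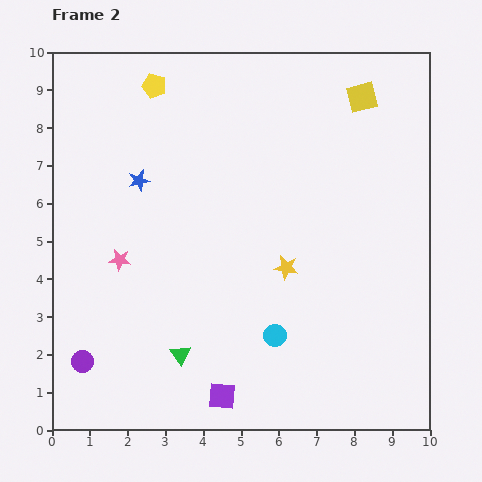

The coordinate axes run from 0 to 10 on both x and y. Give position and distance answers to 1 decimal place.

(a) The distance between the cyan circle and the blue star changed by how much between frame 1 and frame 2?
+0.7

Distance in frame 1: 4.8. Distance in frame 2: 5.5.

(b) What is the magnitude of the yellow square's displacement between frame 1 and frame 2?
0.4

The yellow square moved from (8.4, 9.2) to (8.2, 8.8), a distance of √(0.2² + 0.4²) ≈ 0.4.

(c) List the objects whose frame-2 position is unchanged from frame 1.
the purple circle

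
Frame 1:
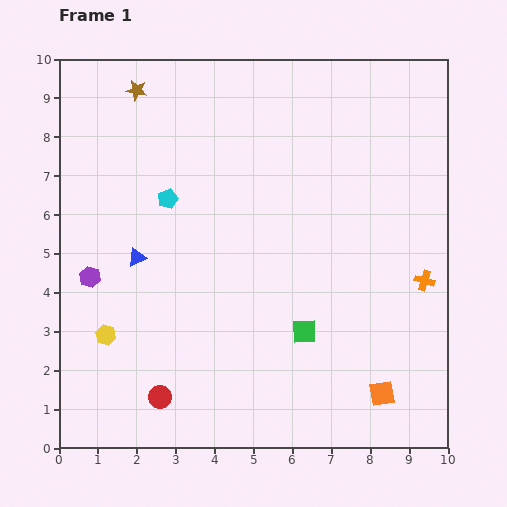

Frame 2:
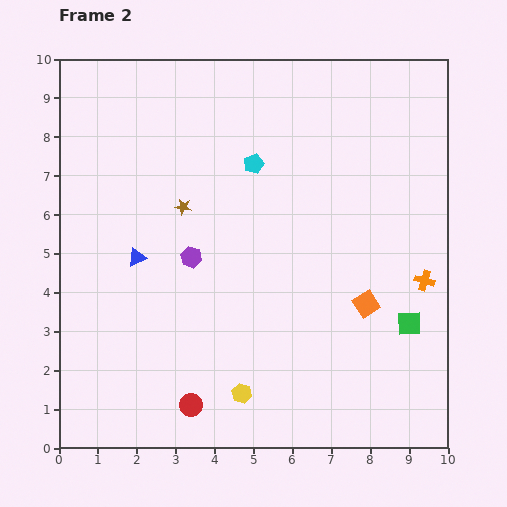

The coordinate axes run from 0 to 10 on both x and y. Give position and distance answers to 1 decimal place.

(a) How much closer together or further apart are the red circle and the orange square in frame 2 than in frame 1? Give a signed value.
-0.5

Distance in frame 1: 5.7. Distance in frame 2: 5.2.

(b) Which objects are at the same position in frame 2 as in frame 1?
the blue triangle, the orange cross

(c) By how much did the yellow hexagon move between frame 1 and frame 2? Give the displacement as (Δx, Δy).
(3.5, -1.5)

The yellow hexagon was at (1.2, 2.9) in frame 1 and (4.7, 1.4) in frame 2.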